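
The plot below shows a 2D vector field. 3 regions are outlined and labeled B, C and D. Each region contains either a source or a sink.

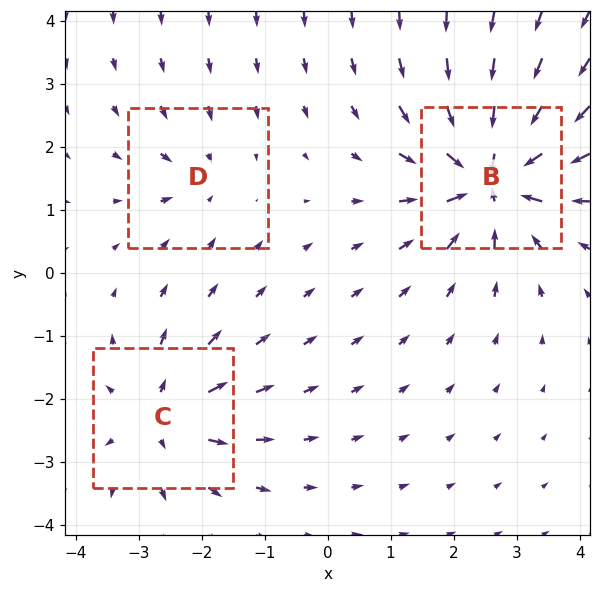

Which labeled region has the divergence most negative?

Divergence at each region's feature centre — B: about -7, C: about +4, D: about -3. Region B is most negative.

B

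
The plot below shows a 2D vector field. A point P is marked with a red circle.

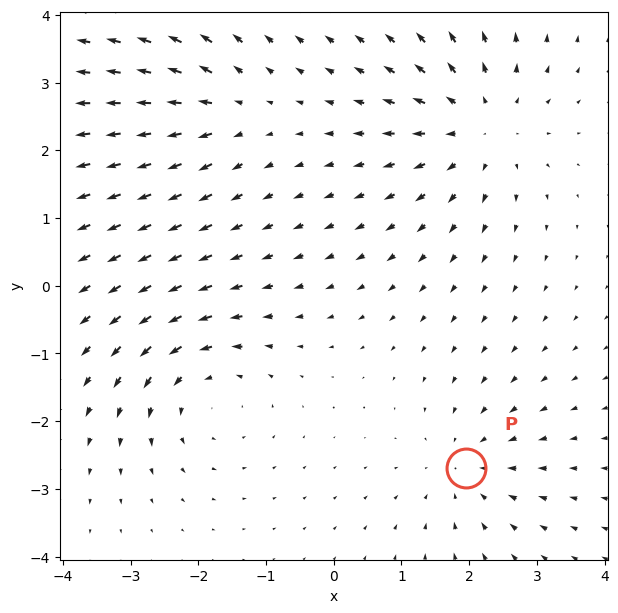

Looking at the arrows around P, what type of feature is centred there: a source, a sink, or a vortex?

At P (1.9, -2.7) the arrows converge inward. Divergence about -3, curl ≈0 — negative divergence with near-zero curl is a sink.

sink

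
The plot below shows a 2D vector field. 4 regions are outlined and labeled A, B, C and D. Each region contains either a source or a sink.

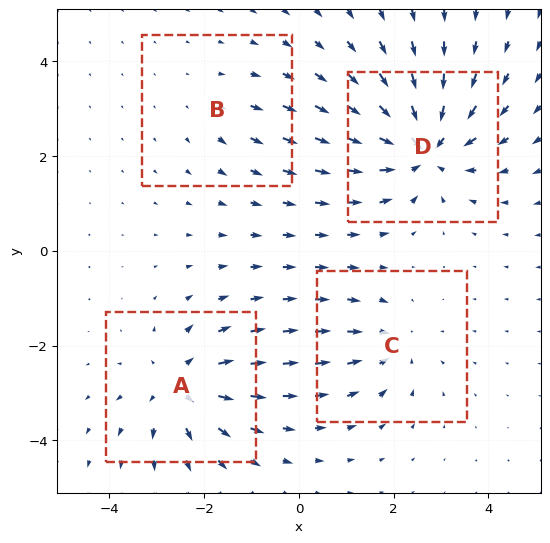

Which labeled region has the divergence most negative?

D

Divergence at each region's feature centre — A: about +5, B: about +2, C: about -4, D: about -7. Region D is most negative.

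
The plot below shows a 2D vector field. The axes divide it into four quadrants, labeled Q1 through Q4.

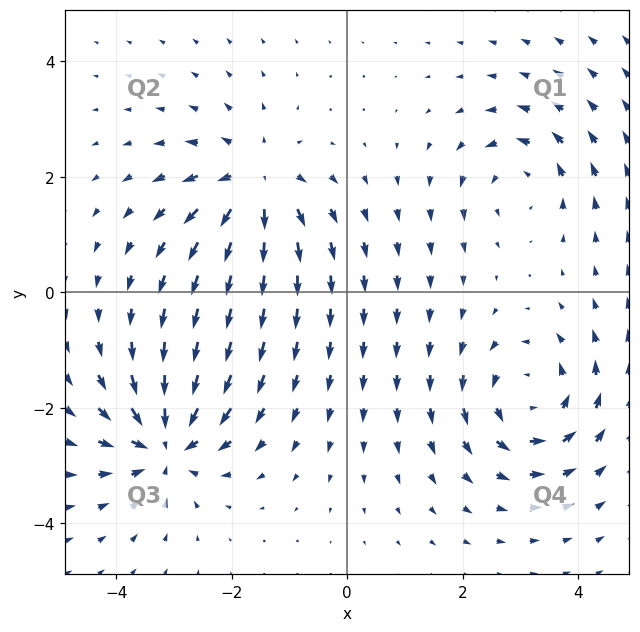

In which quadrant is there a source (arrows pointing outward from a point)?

The source sits at approximately (-1.6, 1.9), which lies in quadrant Q2. The divergence there is about +4, positive as expected for a source.

Q2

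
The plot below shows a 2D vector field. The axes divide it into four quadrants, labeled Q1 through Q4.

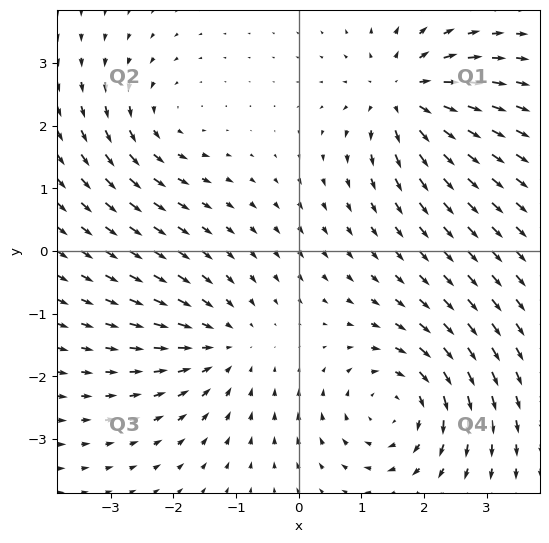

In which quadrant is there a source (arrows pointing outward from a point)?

The source sits at approximately (1.7, 2.5), which lies in quadrant Q1. The divergence there is about +5, positive as expected for a source.

Q1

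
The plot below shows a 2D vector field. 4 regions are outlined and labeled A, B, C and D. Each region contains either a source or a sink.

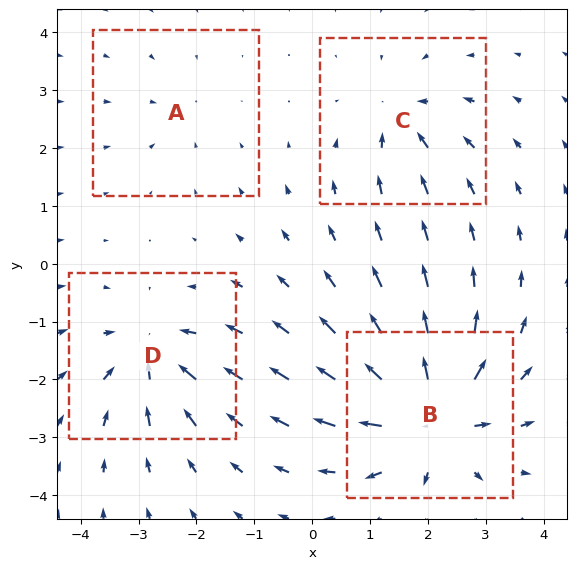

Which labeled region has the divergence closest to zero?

A

Divergence at each region's feature centre — A: about -2, B: about +9, C: about -4, D: about -6. Region A is closest to zero.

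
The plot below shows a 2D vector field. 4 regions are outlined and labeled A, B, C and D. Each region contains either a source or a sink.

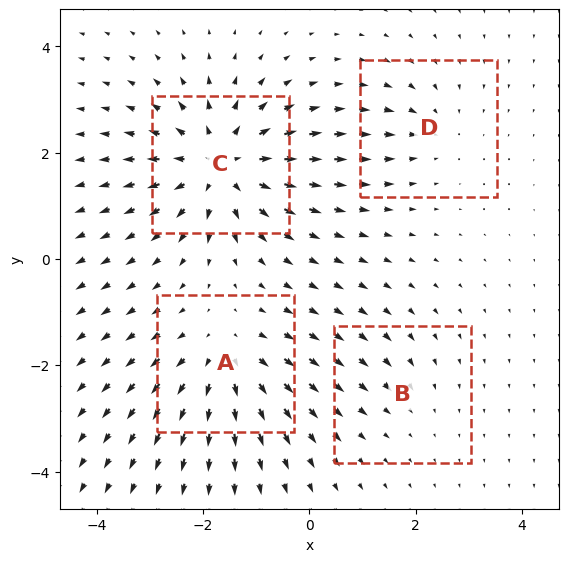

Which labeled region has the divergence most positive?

C

Divergence at each region's feature centre — A: about +5, B: about -2, C: about +7, D: about -3. Region C is most positive.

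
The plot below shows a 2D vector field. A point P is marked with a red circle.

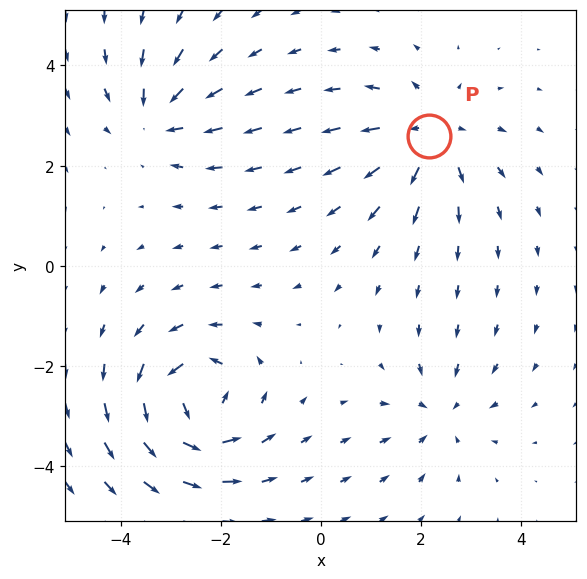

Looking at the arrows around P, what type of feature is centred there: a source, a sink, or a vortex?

At P (2.2, 2.6) the arrows spread outward. Divergence about +4, curl ≈0 — positive divergence with near-zero curl is a source.

source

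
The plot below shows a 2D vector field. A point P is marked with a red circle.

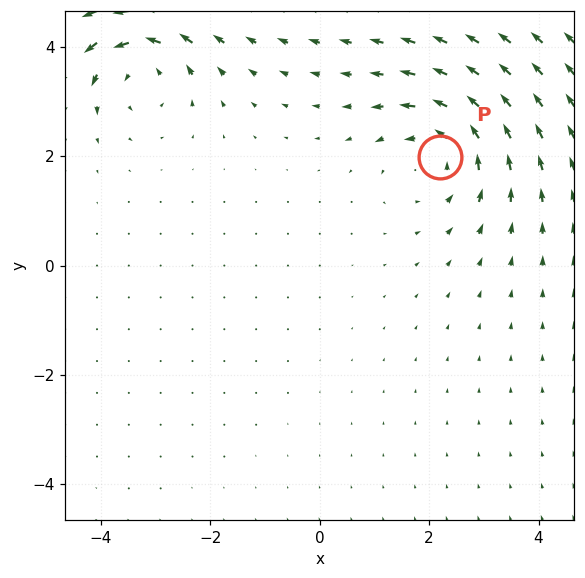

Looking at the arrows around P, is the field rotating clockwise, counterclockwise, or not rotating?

counterclockwise

Near P at (2.2, 2.0) the arrows circulate counterclockwise. The curl (z-component) there is about +4; positive curl means counterclockwise rotation.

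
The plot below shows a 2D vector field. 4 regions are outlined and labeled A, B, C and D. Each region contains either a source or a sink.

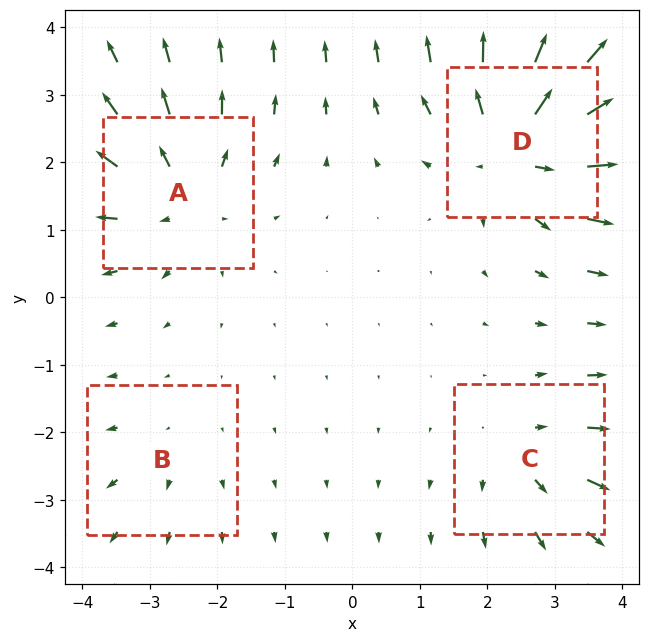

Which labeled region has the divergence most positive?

Divergence at each region's feature centre — A: about +5, B: about +2, C: about +3, D: about +7. Region D is most positive.

D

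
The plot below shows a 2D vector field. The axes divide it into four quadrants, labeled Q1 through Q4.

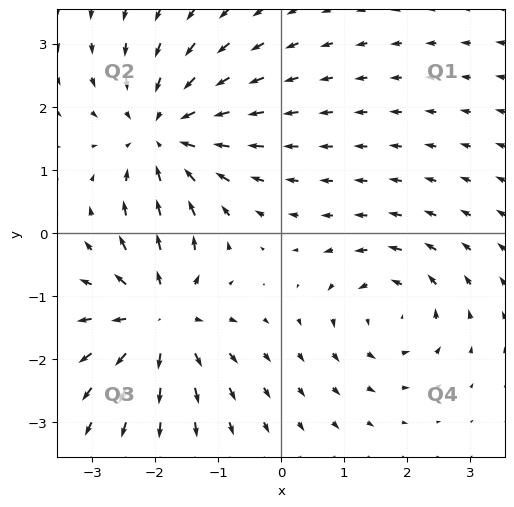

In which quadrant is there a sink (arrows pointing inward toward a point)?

Q2

The sink sits at approximately (-1.9, 1.6), which lies in quadrant Q2. The divergence there is about -4, negative as expected for a sink.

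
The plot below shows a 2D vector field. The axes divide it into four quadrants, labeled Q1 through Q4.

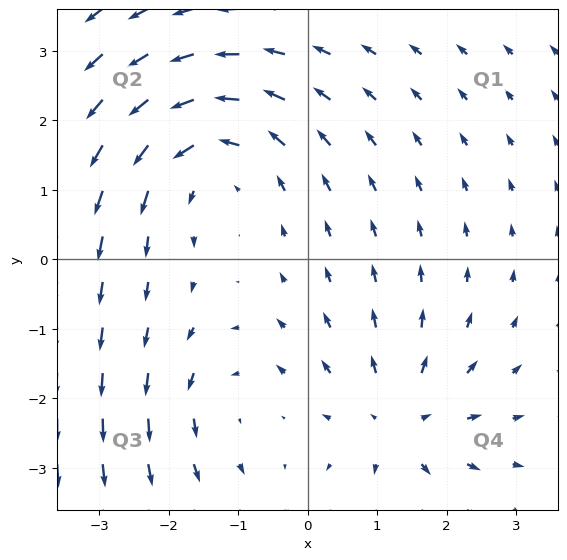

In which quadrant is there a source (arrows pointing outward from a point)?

Q4

The source sits at approximately (1.3, -2.3), which lies in quadrant Q4. The divergence there is about +4, positive as expected for a source.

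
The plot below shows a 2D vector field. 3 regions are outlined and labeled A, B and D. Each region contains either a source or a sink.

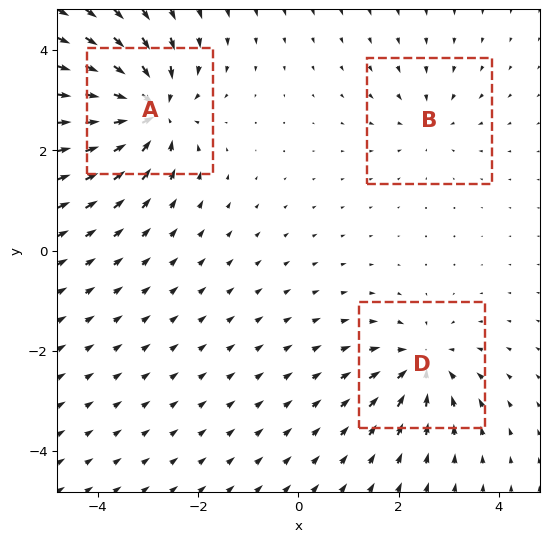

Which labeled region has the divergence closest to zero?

Divergence at each region's feature centre — A: about -6, B: about -2, D: about -4. Region B is closest to zero.

B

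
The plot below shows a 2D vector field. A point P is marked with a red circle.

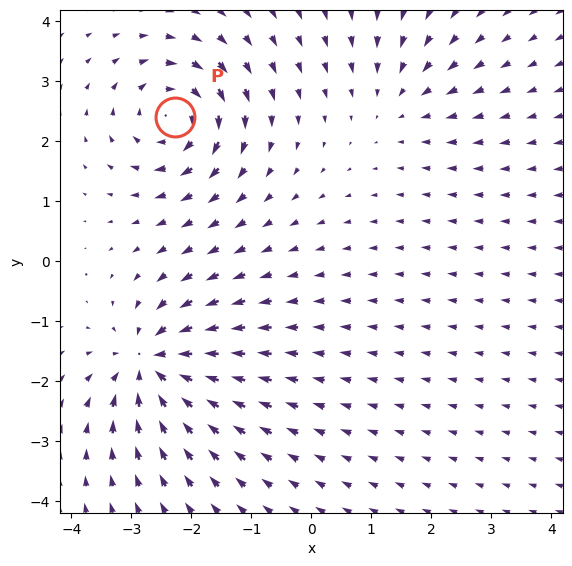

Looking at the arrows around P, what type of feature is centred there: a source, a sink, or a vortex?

At P (-2.3, 2.4) the arrows circulate clockwise. Divergence ≈0, curl about -6 — near-zero divergence with nonzero curl is a vortex.

vortex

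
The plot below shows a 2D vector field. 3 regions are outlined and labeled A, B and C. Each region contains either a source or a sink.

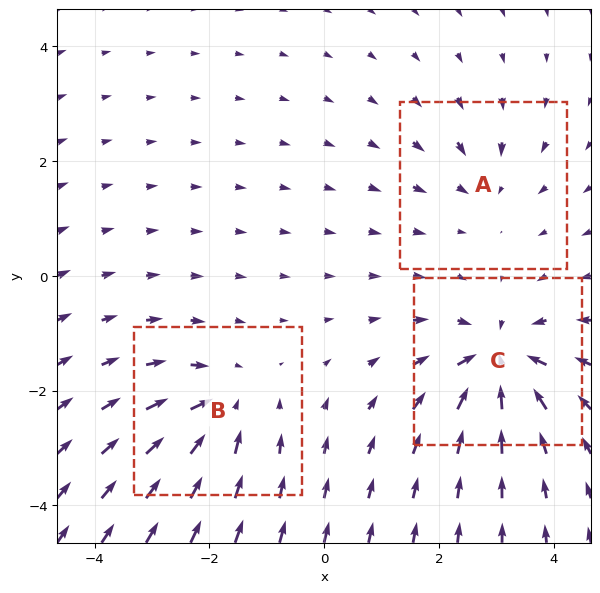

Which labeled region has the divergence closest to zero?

A

Divergence at each region's feature centre — A: about -3, B: about -4, C: about -6. Region A is closest to zero.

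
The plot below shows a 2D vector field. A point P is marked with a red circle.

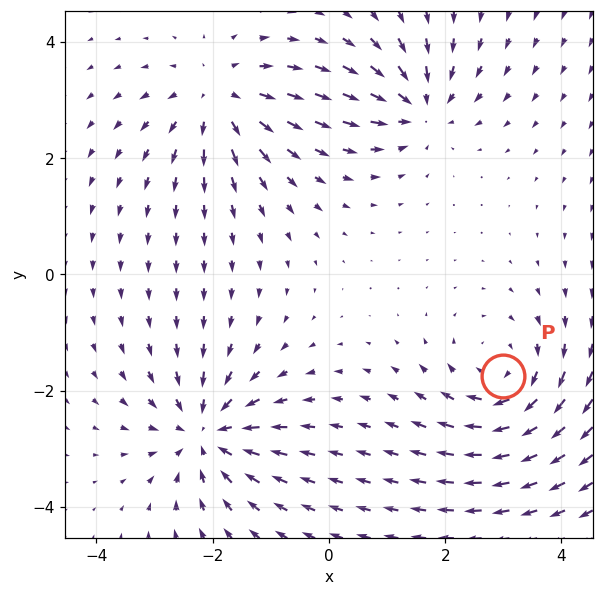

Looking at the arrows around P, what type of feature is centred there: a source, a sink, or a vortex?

vortex

At P (3.0, -1.7) the arrows circulate clockwise. Divergence ≈0, curl about -4 — near-zero divergence with nonzero curl is a vortex.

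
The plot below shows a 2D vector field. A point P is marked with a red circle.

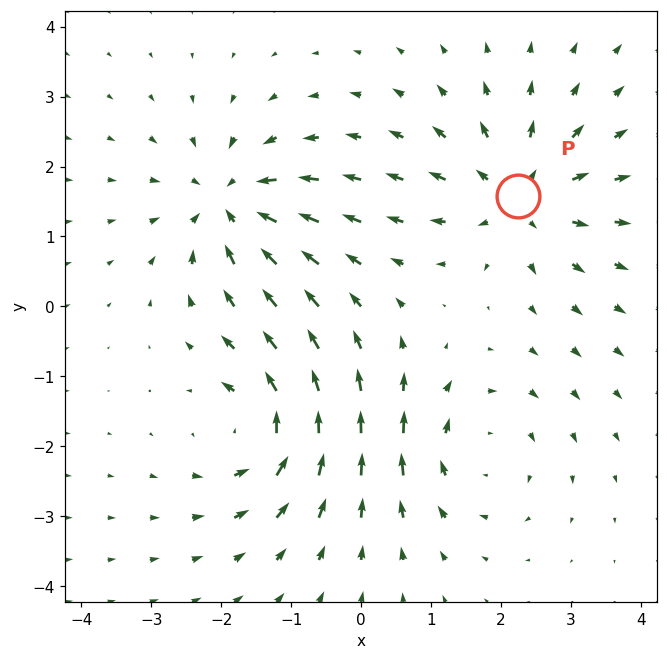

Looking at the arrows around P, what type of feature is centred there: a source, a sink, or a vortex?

source

At P (2.3, 1.6) the arrows spread outward. Divergence about +4, curl ≈0 — positive divergence with near-zero curl is a source.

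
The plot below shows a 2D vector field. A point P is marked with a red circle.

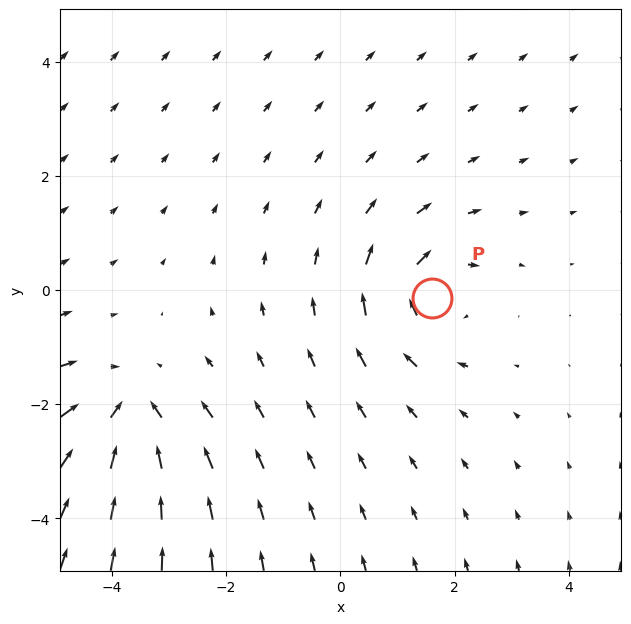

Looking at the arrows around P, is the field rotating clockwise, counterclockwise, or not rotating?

Near P at (1.6, -0.1) the arrows circulate clockwise. The curl (z-component) there is about -3; negative curl means clockwise rotation.

clockwise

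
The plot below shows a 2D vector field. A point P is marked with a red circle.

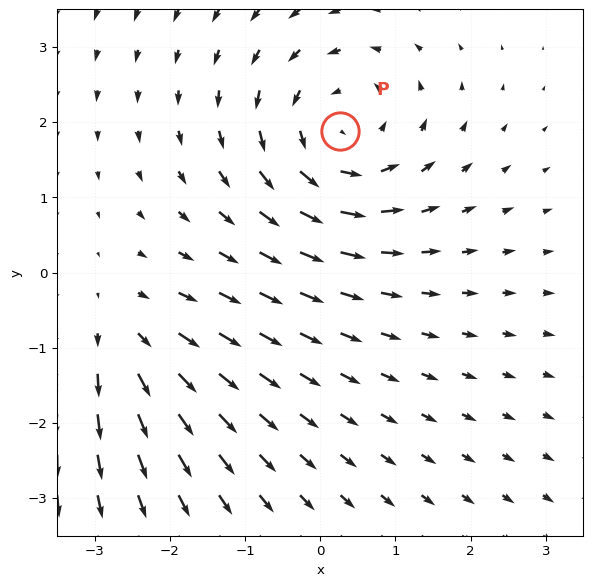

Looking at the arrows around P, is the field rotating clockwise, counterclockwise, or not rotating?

counterclockwise

Near P at (0.3, 1.9) the arrows circulate counterclockwise. The curl (z-component) there is about +4; positive curl means counterclockwise rotation.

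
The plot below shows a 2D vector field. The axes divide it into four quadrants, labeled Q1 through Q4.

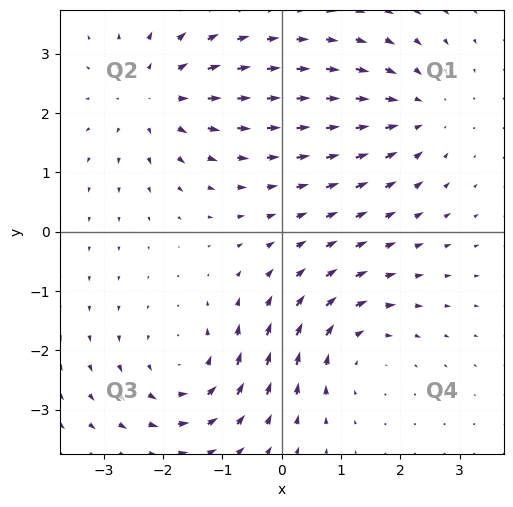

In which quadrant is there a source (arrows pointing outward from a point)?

The source sits at approximately (-2.1, 2.3), which lies in quadrant Q2. The divergence there is about +3, positive as expected for a source.

Q2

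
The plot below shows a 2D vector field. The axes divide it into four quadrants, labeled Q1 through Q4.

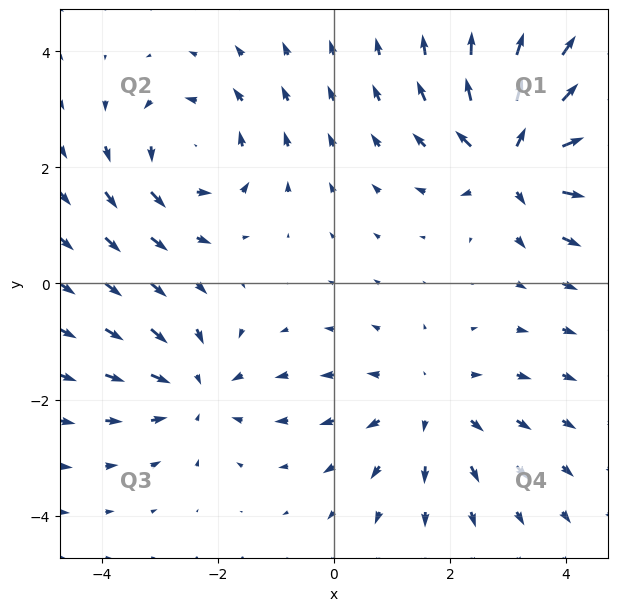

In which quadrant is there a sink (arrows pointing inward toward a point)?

The sink sits at approximately (-2.4, -1.8), which lies in quadrant Q3. The divergence there is about -3, negative as expected for a sink.

Q3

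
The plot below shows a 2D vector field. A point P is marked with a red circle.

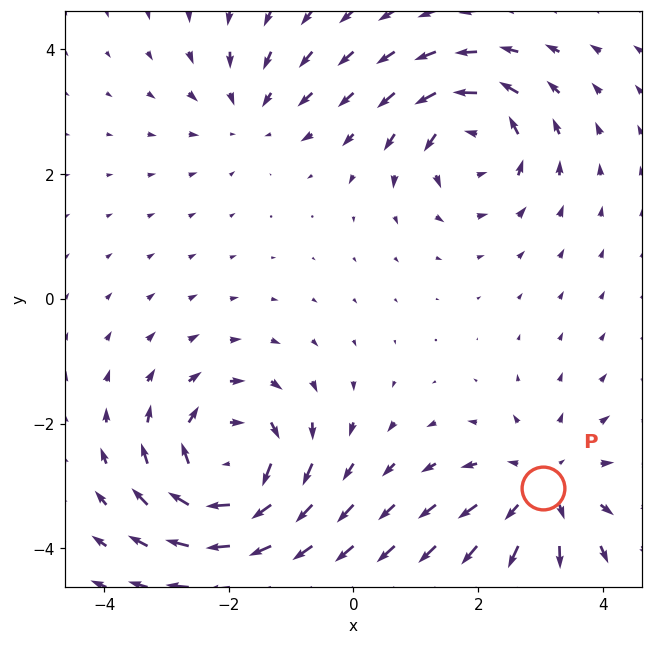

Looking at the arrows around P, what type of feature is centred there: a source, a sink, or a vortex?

At P (3.0, -3.0) the arrows spread outward. Divergence about +4, curl ≈0 — positive divergence with near-zero curl is a source.

source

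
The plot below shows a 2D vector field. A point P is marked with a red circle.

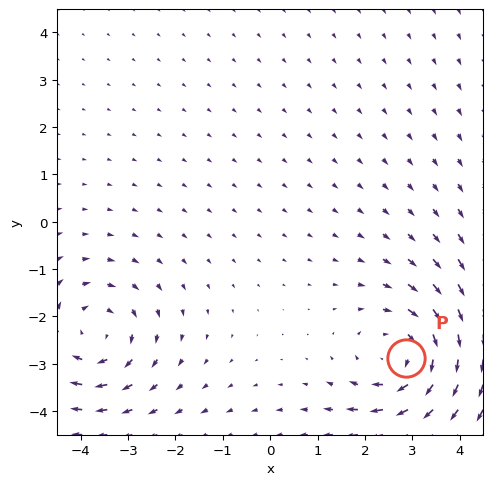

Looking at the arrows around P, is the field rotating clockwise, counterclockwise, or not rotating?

Near P at (2.9, -2.9) the arrows circulate clockwise. The curl (z-component) there is about -4; negative curl means clockwise rotation.

clockwise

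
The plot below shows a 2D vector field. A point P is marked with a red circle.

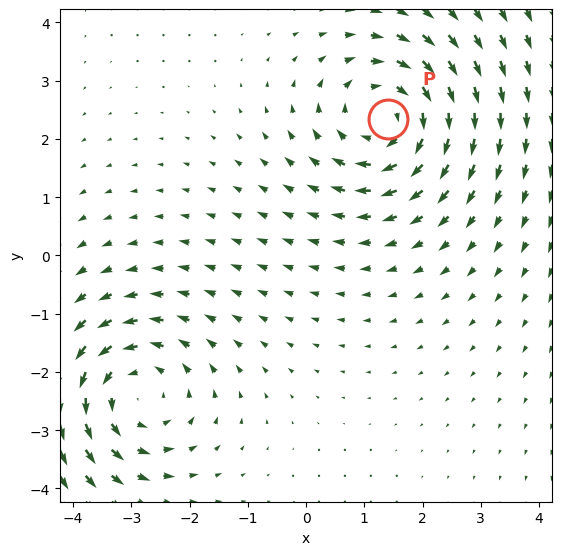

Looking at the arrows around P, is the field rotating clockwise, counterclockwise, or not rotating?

clockwise

Near P at (1.4, 2.4) the arrows circulate clockwise. The curl (z-component) there is about -4; negative curl means clockwise rotation.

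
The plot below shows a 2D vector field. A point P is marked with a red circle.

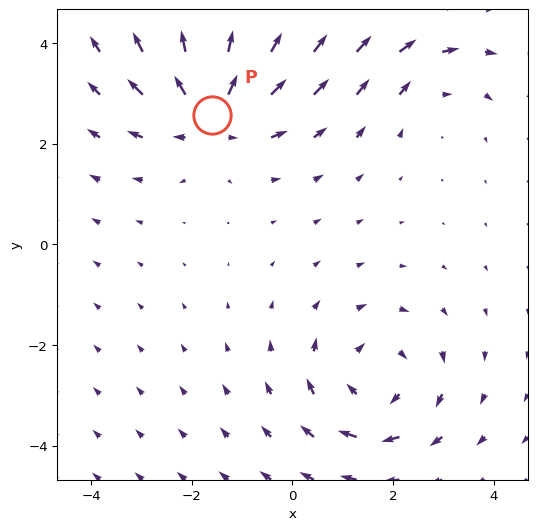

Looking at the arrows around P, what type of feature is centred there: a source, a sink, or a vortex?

At P (-1.6, 2.6) the arrows spread outward. Divergence about +5, curl ≈0 — positive divergence with near-zero curl is a source.

source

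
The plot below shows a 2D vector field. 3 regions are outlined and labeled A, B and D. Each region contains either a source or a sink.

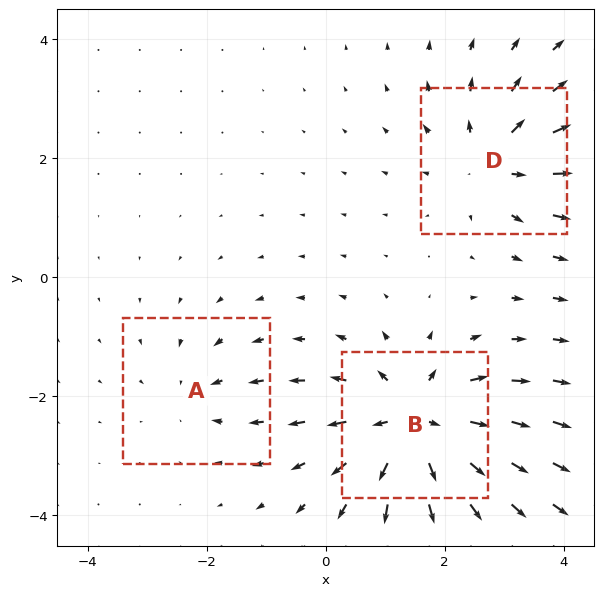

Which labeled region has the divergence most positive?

Divergence at each region's feature centre — A: about -2, B: about +5, D: about +4. Region B is most positive.

B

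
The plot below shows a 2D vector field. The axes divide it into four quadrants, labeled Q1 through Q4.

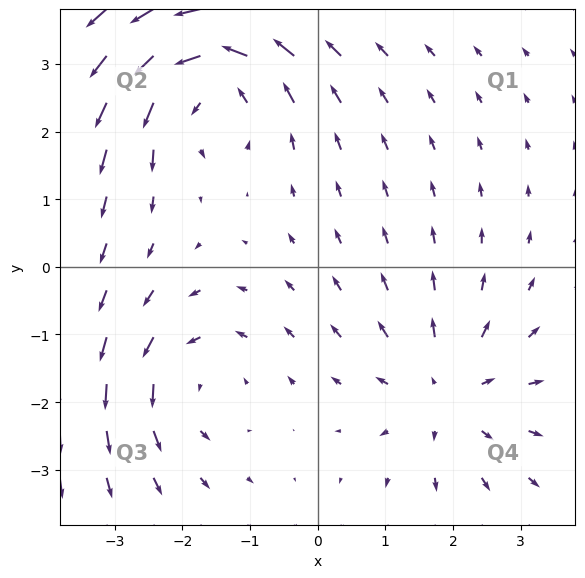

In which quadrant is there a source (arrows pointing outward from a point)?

The source sits at approximately (1.9, -1.9), which lies in quadrant Q4. The divergence there is about +3, positive as expected for a source.

Q4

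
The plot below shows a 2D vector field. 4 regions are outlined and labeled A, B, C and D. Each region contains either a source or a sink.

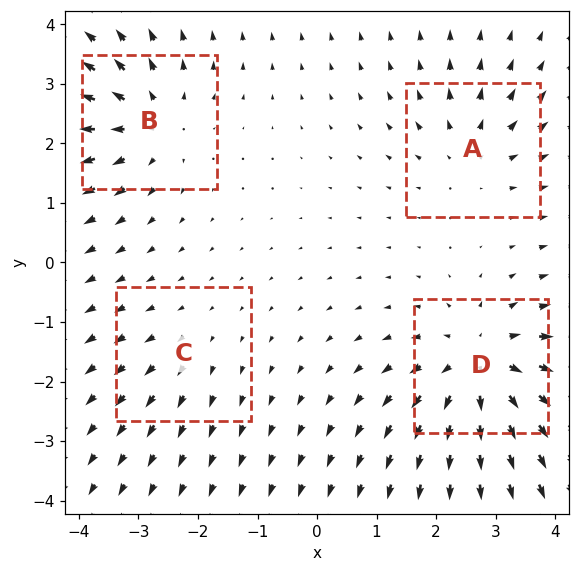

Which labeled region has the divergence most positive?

Divergence at each region's feature centre — A: about +4, B: about +5, C: about +2, D: about +7. Region D is most positive.

D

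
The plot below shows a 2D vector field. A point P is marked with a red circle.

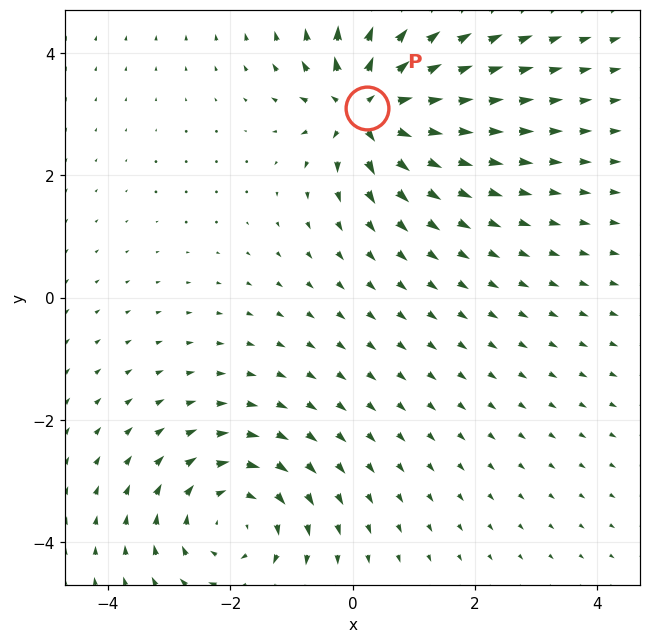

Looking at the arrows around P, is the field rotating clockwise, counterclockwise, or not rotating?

not rotating

Near P at (0.2, 3.1) the arrows show no circulation. The curl there is ≈0.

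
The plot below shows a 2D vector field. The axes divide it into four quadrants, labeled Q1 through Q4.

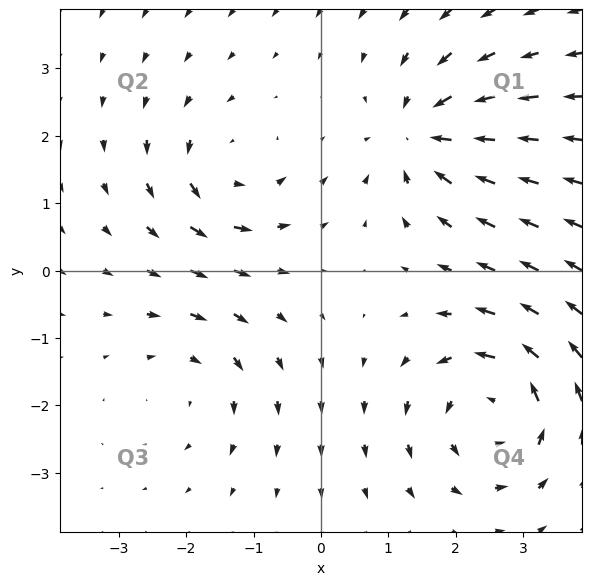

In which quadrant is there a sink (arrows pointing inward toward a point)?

The sink sits at approximately (1.5, 2.0), which lies in quadrant Q1. The divergence there is about -5, negative as expected for a sink.

Q1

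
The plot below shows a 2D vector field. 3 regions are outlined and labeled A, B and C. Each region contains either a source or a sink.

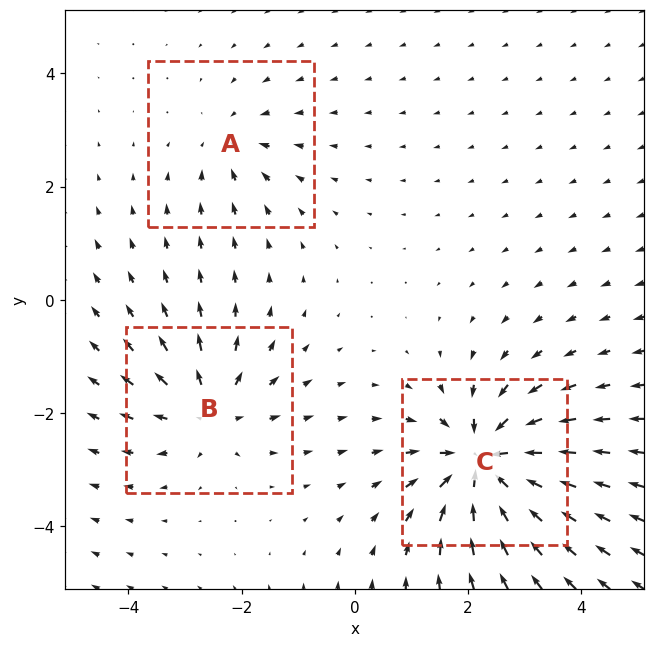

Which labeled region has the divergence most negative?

C

Divergence at each region's feature centre — A: about -3, B: about +4, C: about -6. Region C is most negative.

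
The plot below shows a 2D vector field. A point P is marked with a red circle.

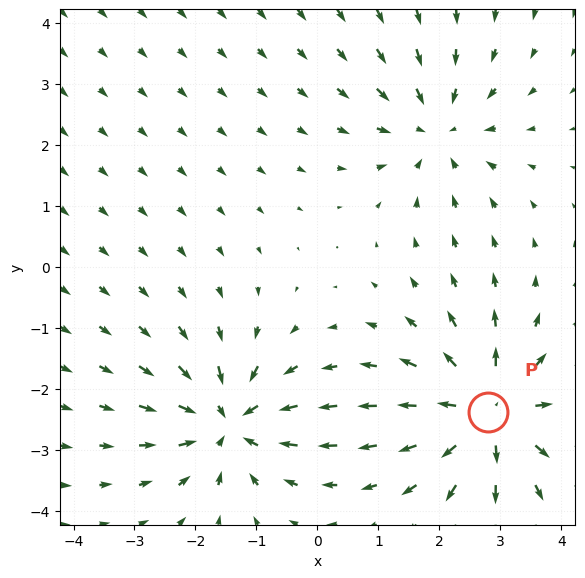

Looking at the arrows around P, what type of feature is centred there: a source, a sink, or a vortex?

At P (2.8, -2.4) the arrows spread outward. Divergence about +6, curl ≈0 — positive divergence with near-zero curl is a source.

source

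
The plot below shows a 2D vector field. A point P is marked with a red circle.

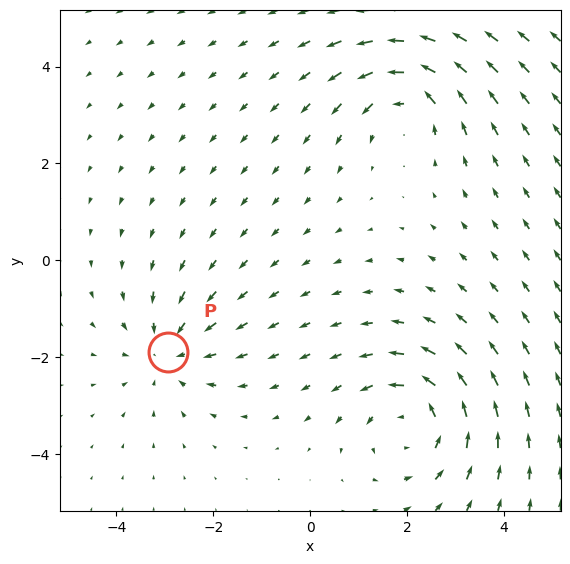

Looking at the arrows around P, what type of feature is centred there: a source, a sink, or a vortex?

sink

At P (-2.9, -1.9) the arrows converge inward. Divergence about -3, curl ≈0 — negative divergence with near-zero curl is a sink.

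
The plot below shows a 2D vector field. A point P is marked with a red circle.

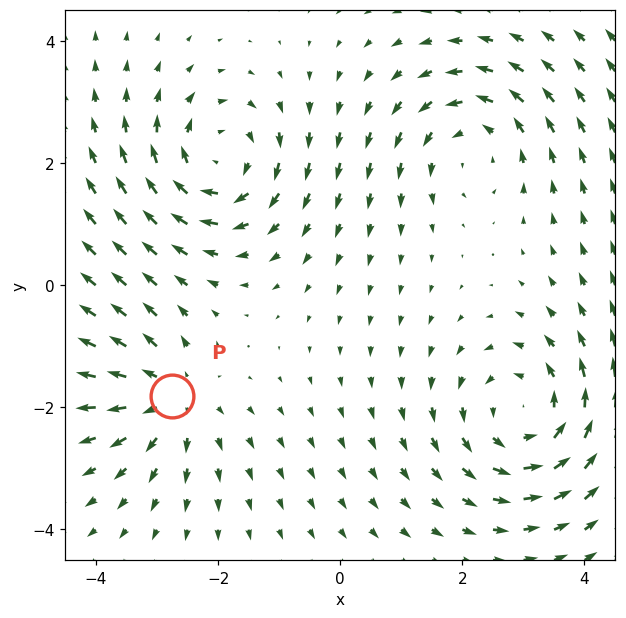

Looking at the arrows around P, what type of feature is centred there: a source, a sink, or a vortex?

At P (-2.8, -1.8) the arrows spread outward. Divergence about +4, curl ≈0 — positive divergence with near-zero curl is a source.

source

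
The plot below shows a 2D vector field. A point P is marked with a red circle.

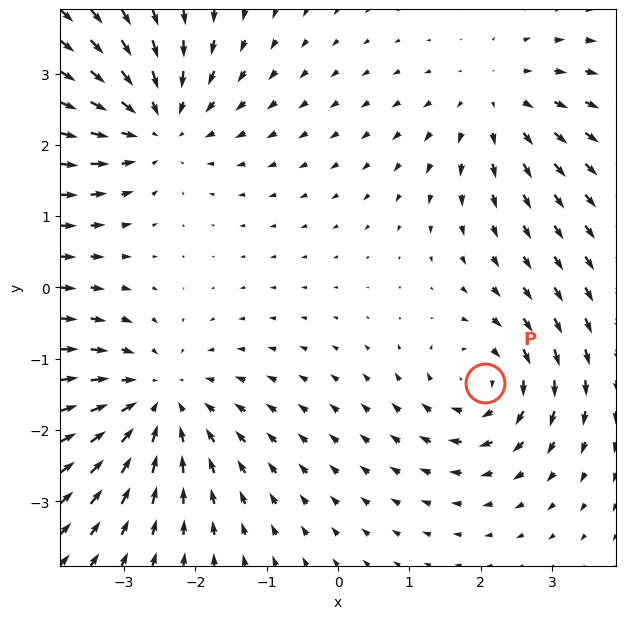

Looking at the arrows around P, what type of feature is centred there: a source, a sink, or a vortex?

vortex

At P (2.1, -1.3) the arrows circulate clockwise. Divergence ≈0, curl about -5 — near-zero divergence with nonzero curl is a vortex.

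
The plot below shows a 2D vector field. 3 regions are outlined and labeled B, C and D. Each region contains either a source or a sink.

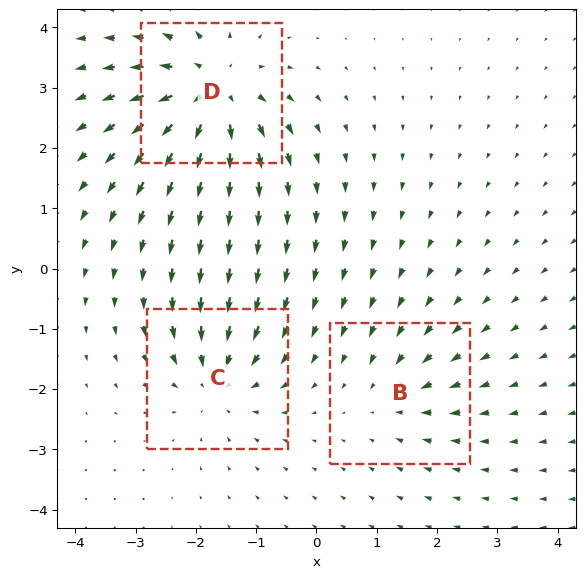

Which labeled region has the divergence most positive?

D

Divergence at each region's feature centre — B: about -2, C: about -4, D: about +5. Region D is most positive.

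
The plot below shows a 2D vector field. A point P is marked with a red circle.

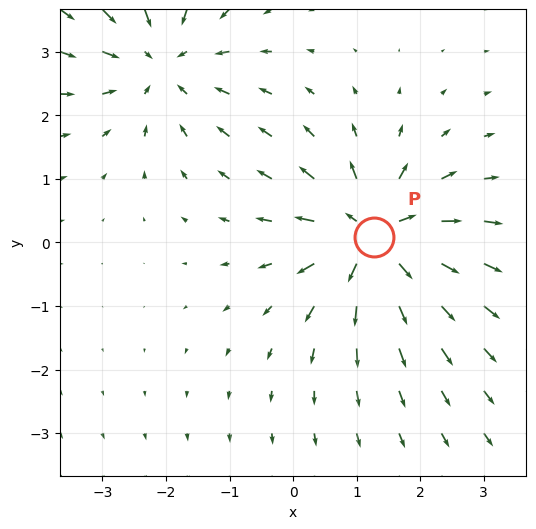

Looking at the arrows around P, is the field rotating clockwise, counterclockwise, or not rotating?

not rotating

Near P at (1.3, 0.1) the arrows show no circulation. The curl there is ≈0.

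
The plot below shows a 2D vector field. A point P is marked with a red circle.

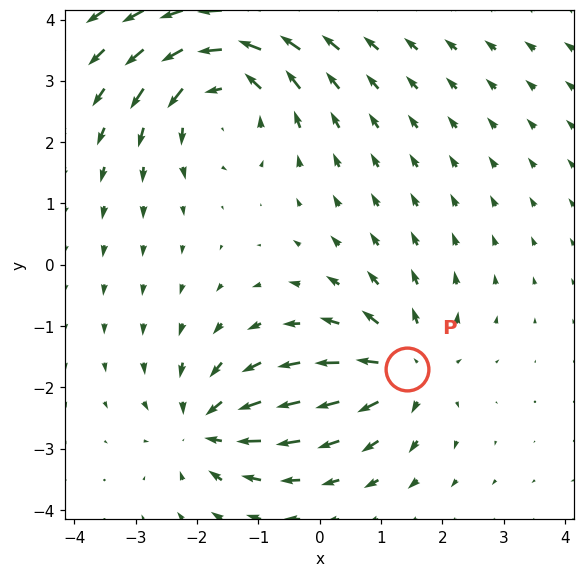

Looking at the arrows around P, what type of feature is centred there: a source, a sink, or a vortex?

source

At P (1.4, -1.7) the arrows spread outward. Divergence about +4, curl ≈0 — positive divergence with near-zero curl is a source.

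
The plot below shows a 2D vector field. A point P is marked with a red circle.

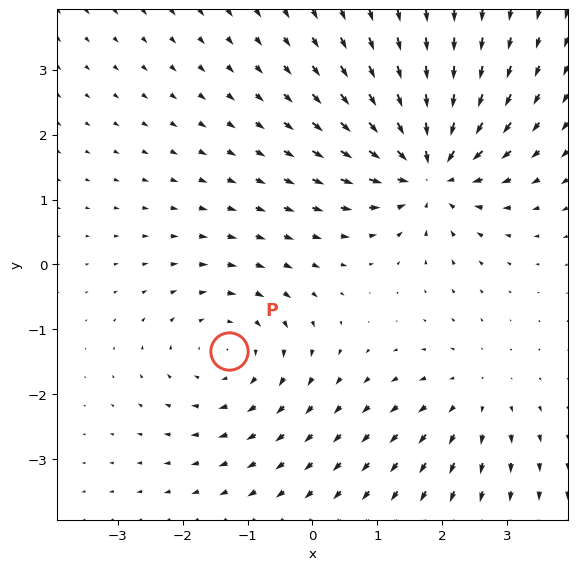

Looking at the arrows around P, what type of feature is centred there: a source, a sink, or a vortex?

vortex

At P (-1.3, -1.3) the arrows circulate clockwise. Divergence ≈0, curl about -3 — near-zero divergence with nonzero curl is a vortex.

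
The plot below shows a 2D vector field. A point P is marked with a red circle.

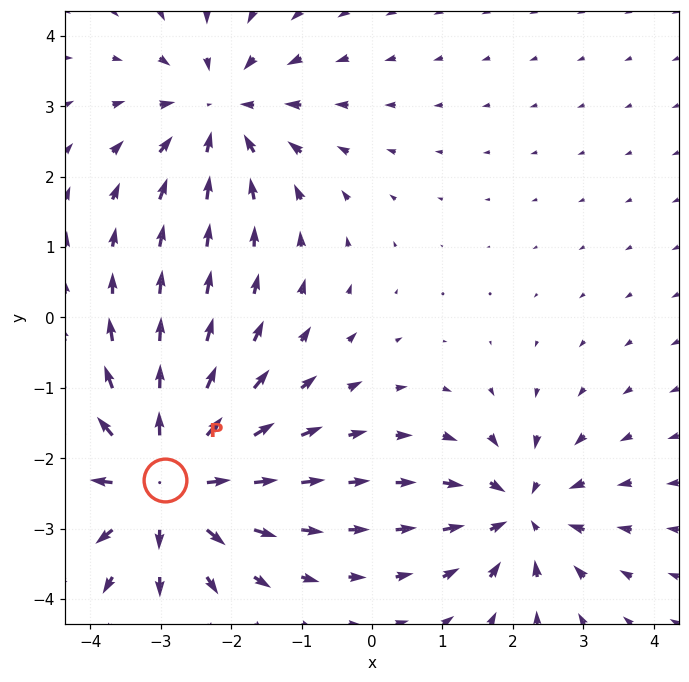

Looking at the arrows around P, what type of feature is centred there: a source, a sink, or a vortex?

At P (-2.9, -2.3) the arrows spread outward. Divergence about +4, curl ≈0 — positive divergence with near-zero curl is a source.

source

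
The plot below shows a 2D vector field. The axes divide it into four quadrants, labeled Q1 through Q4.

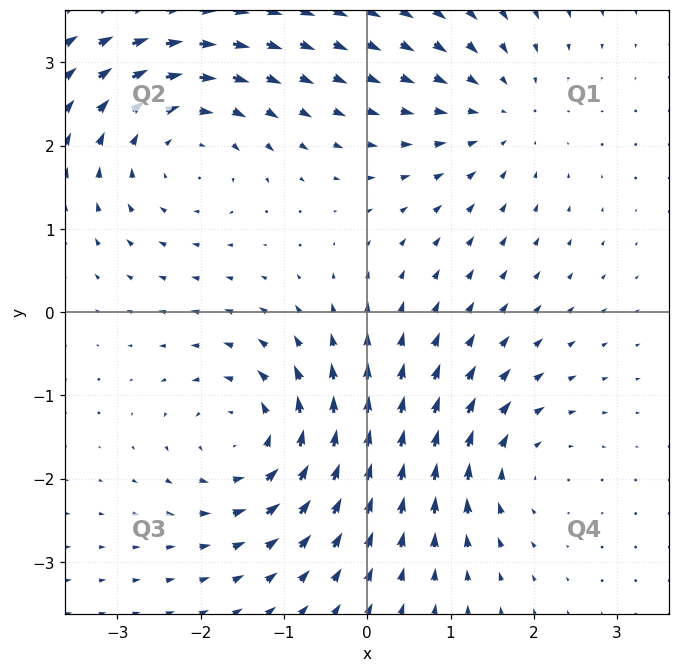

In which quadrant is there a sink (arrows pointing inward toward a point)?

The sink sits at approximately (1.6, 2.4), which lies in quadrant Q1. The divergence there is about -3, negative as expected for a sink.

Q1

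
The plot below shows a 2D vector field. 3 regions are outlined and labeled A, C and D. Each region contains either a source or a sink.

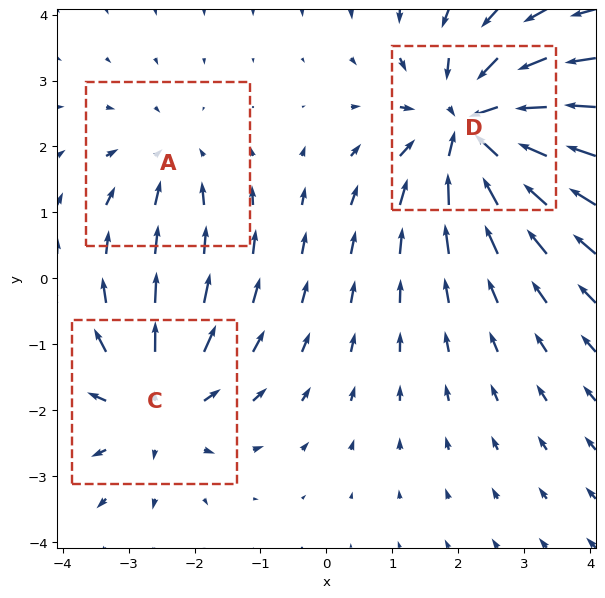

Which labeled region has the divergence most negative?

Divergence at each region's feature centre — A: about -2, C: about +3, D: about -4. Region D is most negative.

D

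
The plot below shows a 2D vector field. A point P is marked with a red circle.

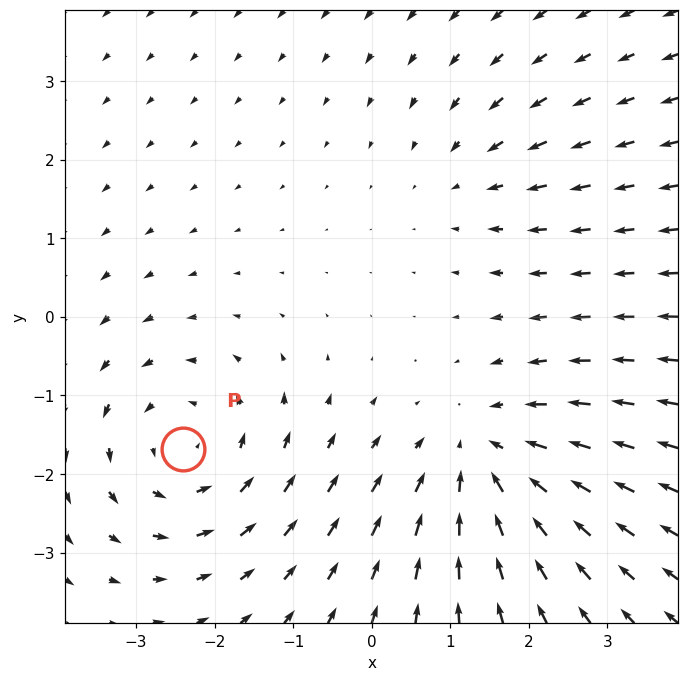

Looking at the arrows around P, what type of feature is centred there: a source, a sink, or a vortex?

At P (-2.4, -1.7) the arrows circulate counterclockwise. Divergence ≈0, curl about +4 — near-zero divergence with nonzero curl is a vortex.

vortex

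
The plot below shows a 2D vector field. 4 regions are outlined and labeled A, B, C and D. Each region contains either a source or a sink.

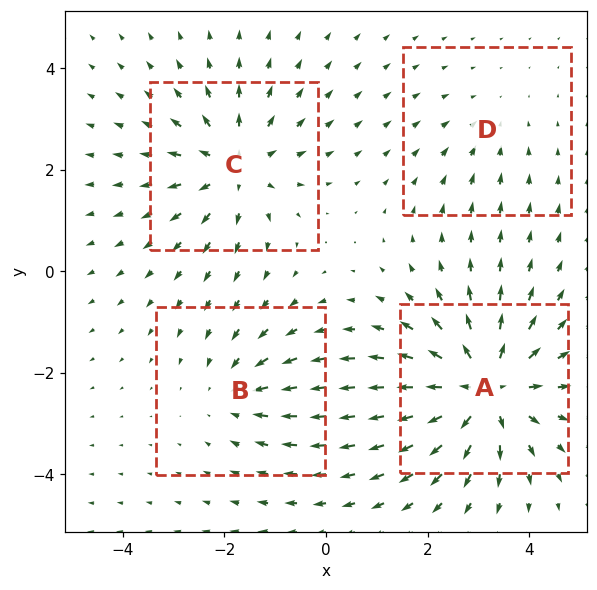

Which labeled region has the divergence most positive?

A

Divergence at each region's feature centre — A: about +7, B: about -3, C: about +5, D: about -2. Region A is most positive.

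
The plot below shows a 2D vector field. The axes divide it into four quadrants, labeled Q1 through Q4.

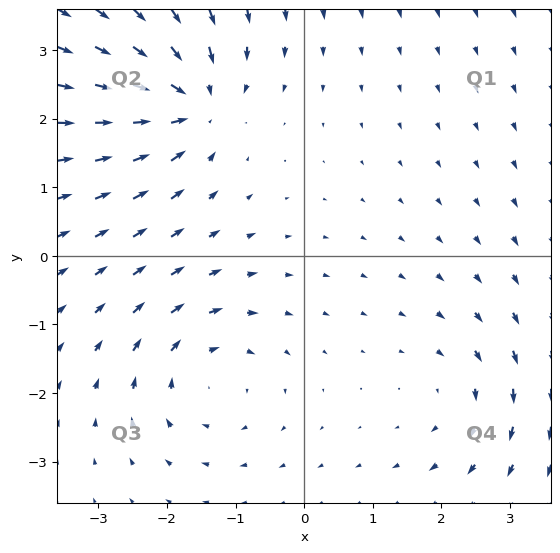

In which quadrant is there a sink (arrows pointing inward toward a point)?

Q2

The sink sits at approximately (-1.7, 2.2), which lies in quadrant Q2. The divergence there is about -6, negative as expected for a sink.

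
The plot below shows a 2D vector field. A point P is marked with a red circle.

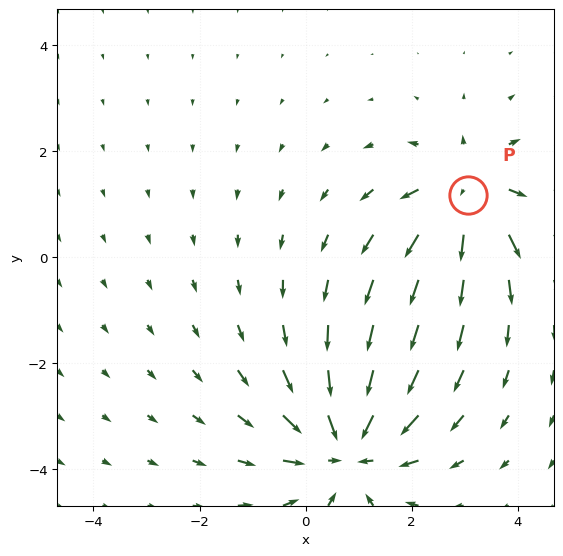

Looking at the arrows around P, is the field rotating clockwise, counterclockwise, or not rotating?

Near P at (3.1, 1.2) the arrows show no circulation. The curl there is ≈0.

not rotating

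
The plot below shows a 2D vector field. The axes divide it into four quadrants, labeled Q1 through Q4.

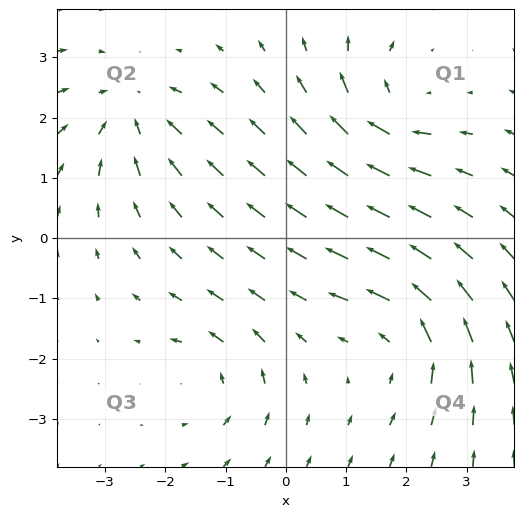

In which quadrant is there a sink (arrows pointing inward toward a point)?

Q2

The sink sits at approximately (-2.5, 2.1), which lies in quadrant Q2. The divergence there is about -3, negative as expected for a sink.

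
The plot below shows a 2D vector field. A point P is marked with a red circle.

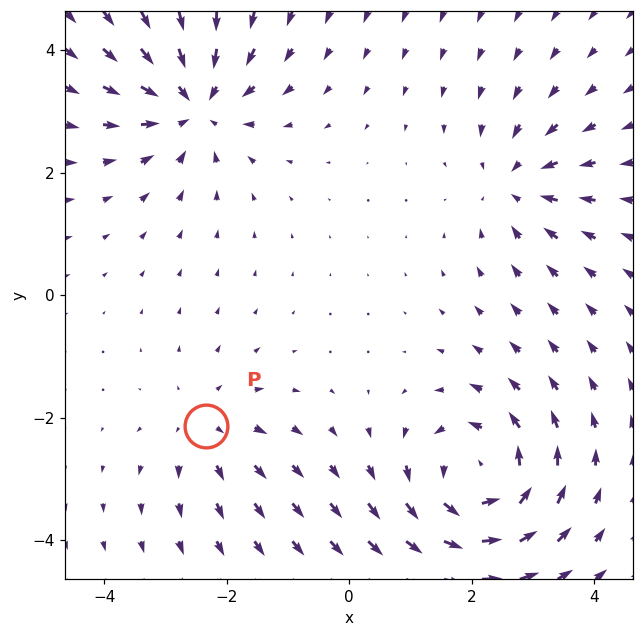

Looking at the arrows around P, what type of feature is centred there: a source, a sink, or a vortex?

At P (-2.3, -2.1) the arrows spread outward. Divergence about +3, curl ≈0 — positive divergence with near-zero curl is a source.

source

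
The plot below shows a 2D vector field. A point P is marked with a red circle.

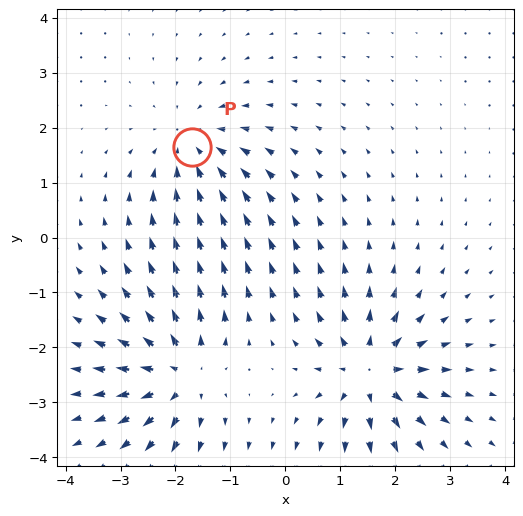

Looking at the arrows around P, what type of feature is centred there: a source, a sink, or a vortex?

sink

At P (-1.7, 1.7) the arrows converge inward. Divergence about -4, curl ≈0 — negative divergence with near-zero curl is a sink.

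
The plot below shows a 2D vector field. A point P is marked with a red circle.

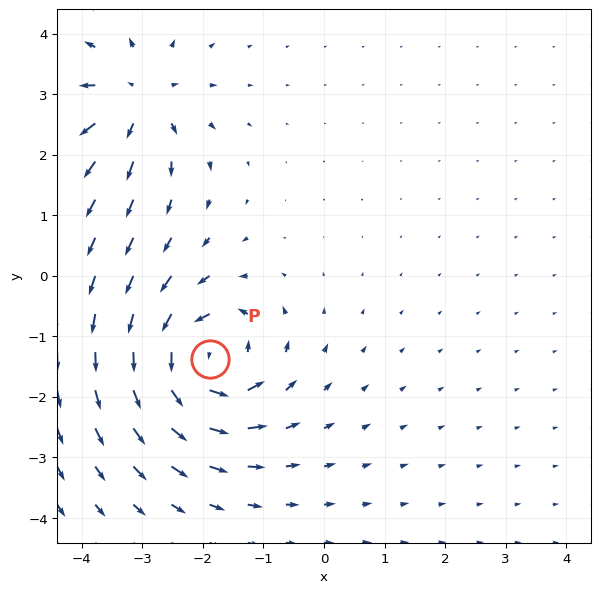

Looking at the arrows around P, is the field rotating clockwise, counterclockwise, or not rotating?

Near P at (-1.9, -1.4) the arrows circulate counterclockwise. The curl (z-component) there is about +6; positive curl means counterclockwise rotation.

counterclockwise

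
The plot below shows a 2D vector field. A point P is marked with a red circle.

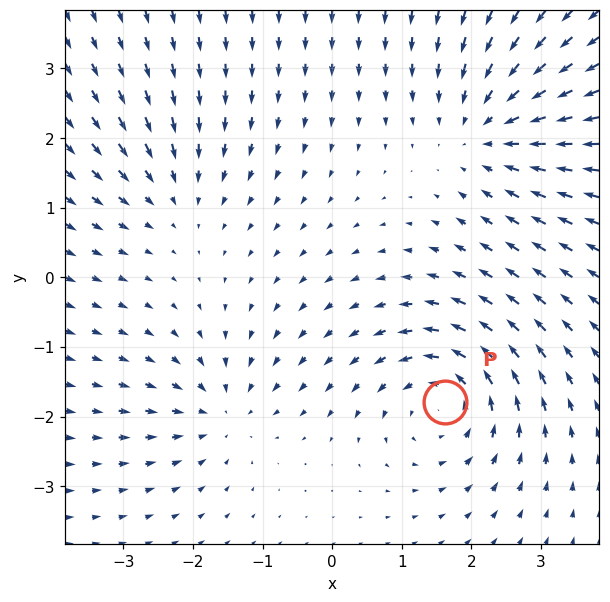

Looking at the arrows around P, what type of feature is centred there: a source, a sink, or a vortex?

At P (1.6, -1.8) the arrows circulate counterclockwise. Divergence ≈0, curl about +6 — near-zero divergence with nonzero curl is a vortex.

vortex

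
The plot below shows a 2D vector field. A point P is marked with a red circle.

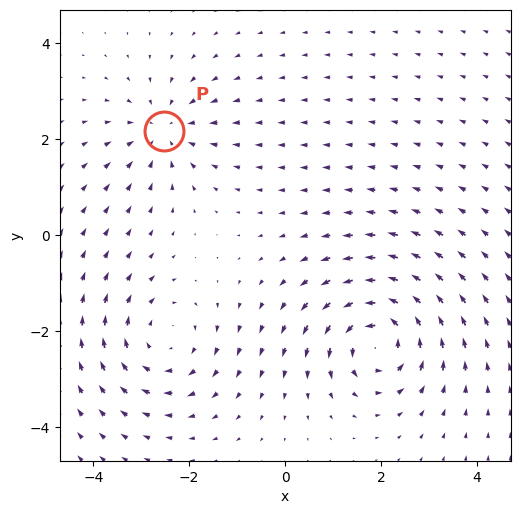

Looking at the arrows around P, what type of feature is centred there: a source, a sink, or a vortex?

sink

At P (-2.5, 2.2) the arrows converge inward. Divergence about -4, curl ≈0 — negative divergence with near-zero curl is a sink.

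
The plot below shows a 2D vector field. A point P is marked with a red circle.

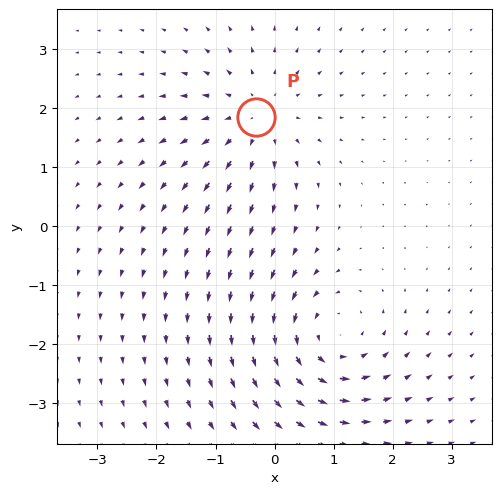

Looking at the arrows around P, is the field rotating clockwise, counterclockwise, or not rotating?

not rotating

Near P at (-0.3, 1.8) the arrows show no circulation. The curl there is ≈0.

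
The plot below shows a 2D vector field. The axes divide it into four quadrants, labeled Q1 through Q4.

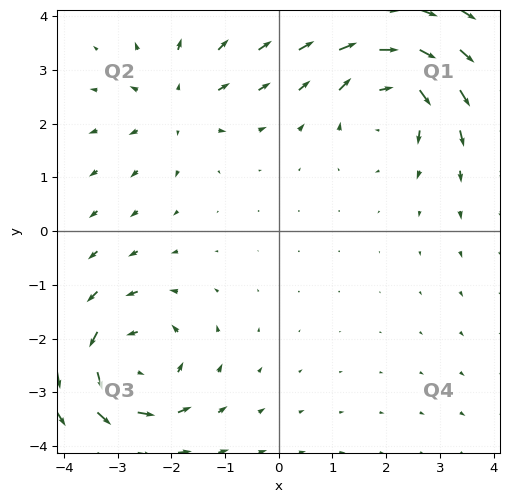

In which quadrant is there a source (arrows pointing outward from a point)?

Q2

The source sits at approximately (-1.9, 2.4), which lies in quadrant Q2. The divergence there is about +3, positive as expected for a source.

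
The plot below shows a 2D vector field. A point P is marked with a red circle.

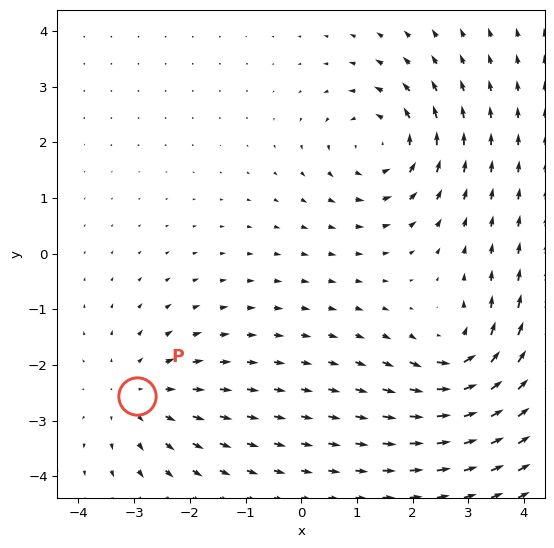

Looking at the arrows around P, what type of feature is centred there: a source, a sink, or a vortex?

source

At P (-2.9, -2.6) the arrows spread outward. Divergence about +3, curl ≈0 — positive divergence with near-zero curl is a source.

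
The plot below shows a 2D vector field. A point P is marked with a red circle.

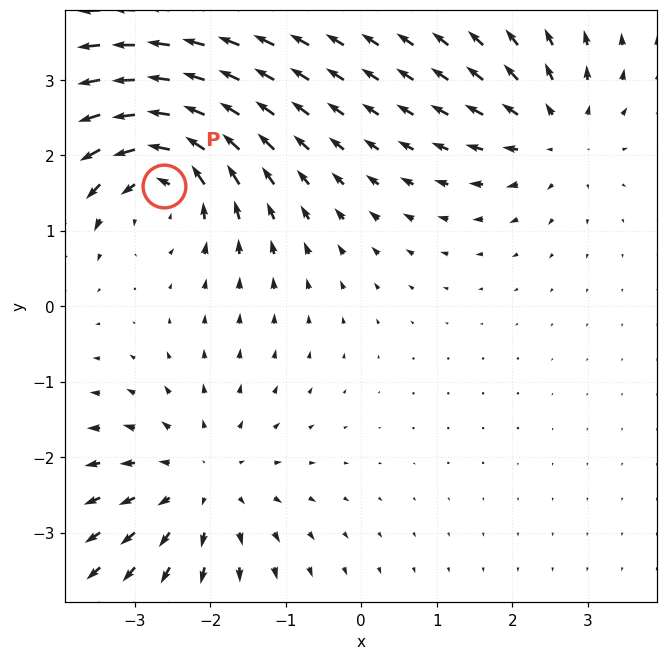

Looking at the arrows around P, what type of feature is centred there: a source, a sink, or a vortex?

At P (-2.6, 1.6) the arrows circulate counterclockwise. Divergence ≈0, curl about +6 — near-zero divergence with nonzero curl is a vortex.

vortex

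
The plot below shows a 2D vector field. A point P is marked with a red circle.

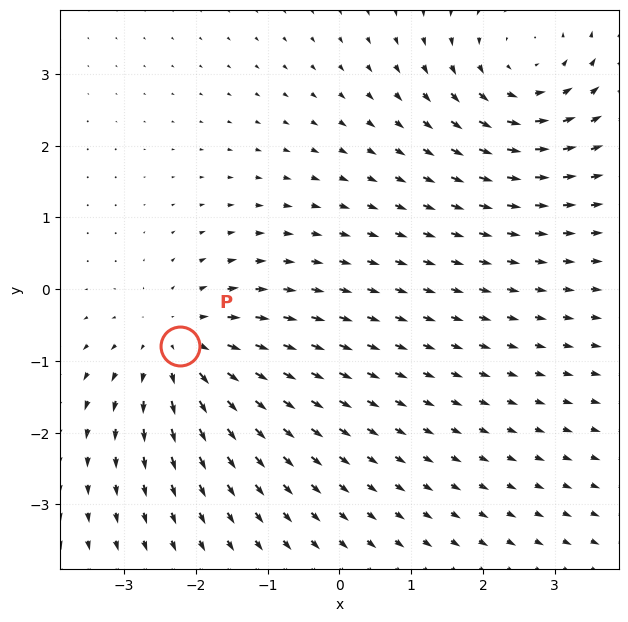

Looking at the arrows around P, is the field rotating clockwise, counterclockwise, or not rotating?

not rotating

Near P at (-2.2, -0.8) the arrows show no circulation. The curl there is ≈0.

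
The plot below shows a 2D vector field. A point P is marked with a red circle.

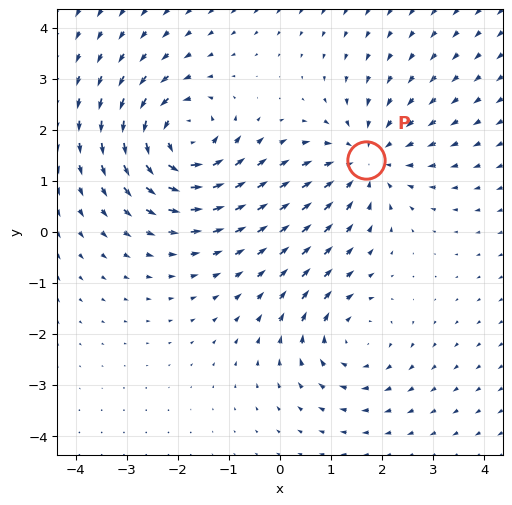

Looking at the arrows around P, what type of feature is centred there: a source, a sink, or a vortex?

At P (1.7, 1.4) the arrows converge inward. Divergence about -3, curl ≈0 — negative divergence with near-zero curl is a sink.

sink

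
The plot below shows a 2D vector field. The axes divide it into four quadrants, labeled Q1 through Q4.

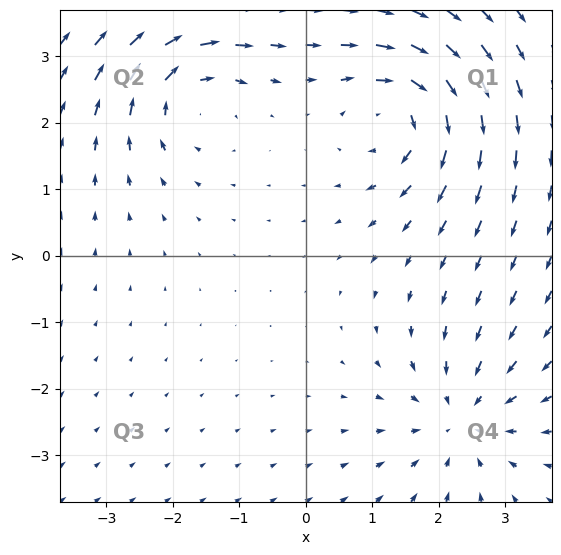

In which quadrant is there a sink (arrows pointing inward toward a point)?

Q4

The sink sits at approximately (2.4, -2.4), which lies in quadrant Q4. The divergence there is about -4, negative as expected for a sink.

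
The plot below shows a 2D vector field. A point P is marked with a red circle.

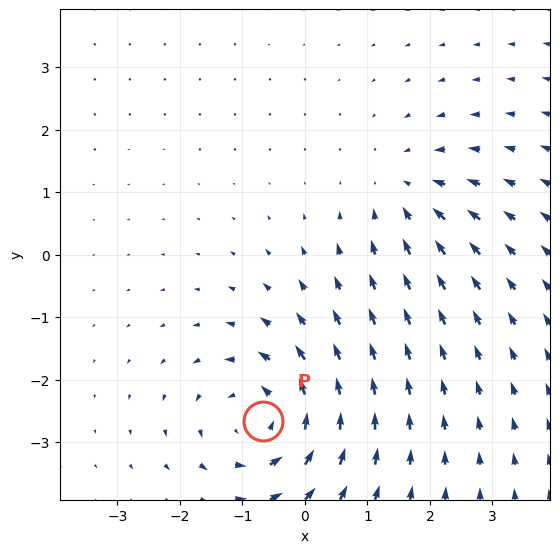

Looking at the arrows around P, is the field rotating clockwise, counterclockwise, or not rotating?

counterclockwise

Near P at (-0.7, -2.7) the arrows circulate counterclockwise. The curl (z-component) there is about +4; positive curl means counterclockwise rotation.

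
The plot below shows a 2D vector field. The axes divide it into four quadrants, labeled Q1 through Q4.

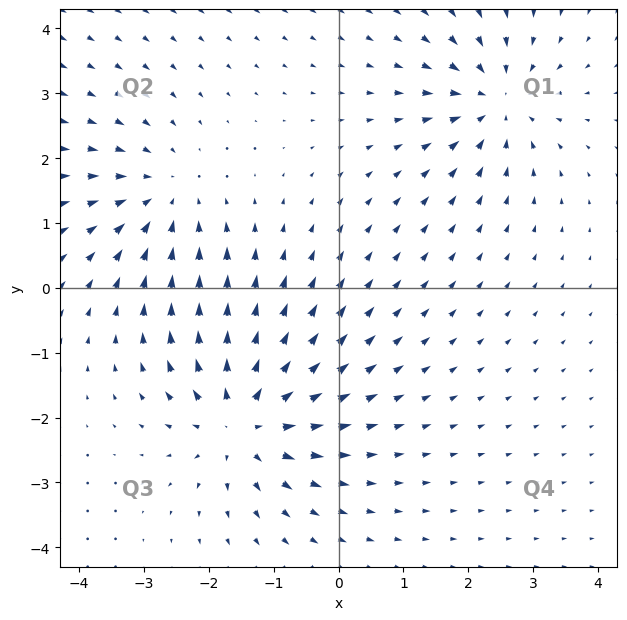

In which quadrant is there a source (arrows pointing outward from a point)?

The source sits at approximately (-1.5, -2.0), which lies in quadrant Q3. The divergence there is about +6, positive as expected for a source.

Q3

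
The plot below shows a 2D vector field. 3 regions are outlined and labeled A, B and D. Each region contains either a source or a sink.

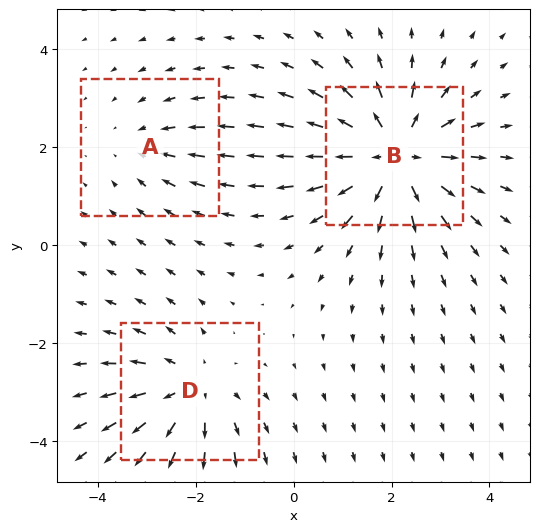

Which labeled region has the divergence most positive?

B

Divergence at each region's feature centre — A: about -2, B: about +5, D: about +3. Region B is most positive.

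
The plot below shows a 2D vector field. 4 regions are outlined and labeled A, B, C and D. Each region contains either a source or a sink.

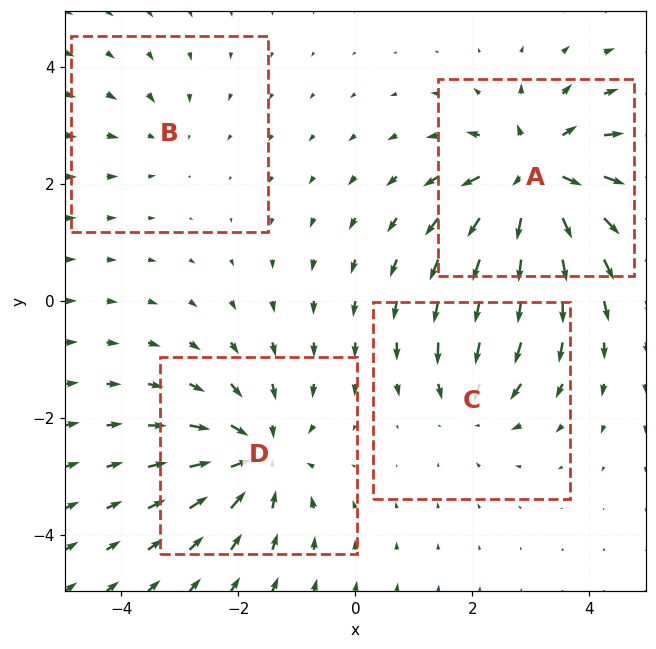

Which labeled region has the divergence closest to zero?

B

Divergence at each region's feature centre — A: about +7, B: about -2, C: about -4, D: about -5. Region B is closest to zero.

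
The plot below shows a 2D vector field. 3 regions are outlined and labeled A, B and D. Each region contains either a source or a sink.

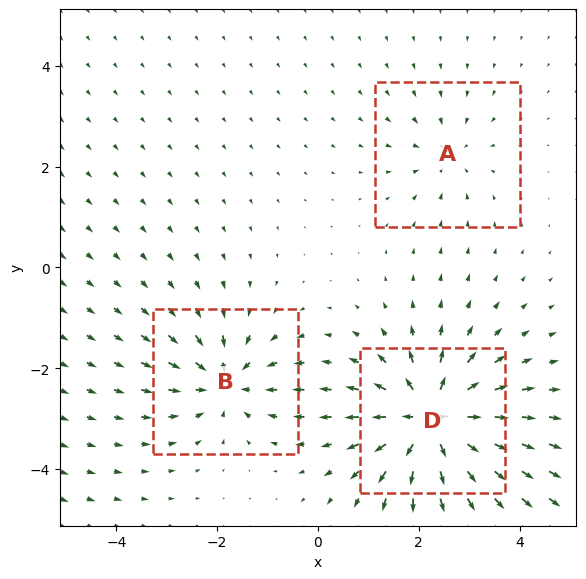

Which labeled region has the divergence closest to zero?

A

Divergence at each region's feature centre — A: about -2, B: about -4, D: about +6. Region A is closest to zero.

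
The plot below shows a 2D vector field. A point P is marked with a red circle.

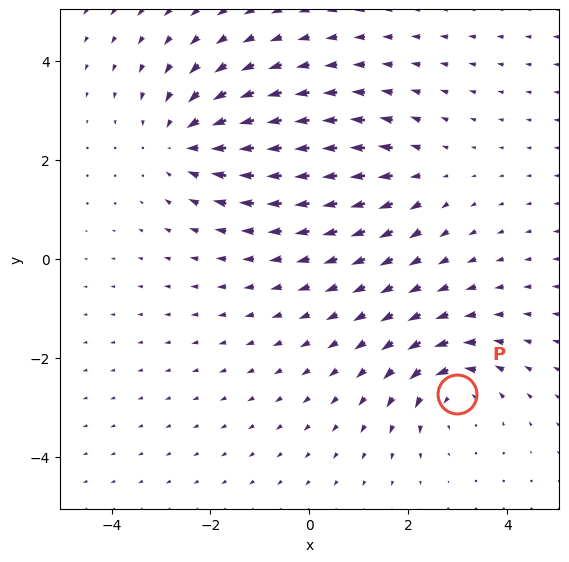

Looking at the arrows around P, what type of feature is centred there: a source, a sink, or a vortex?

At P (3.0, -2.7) the arrows circulate counterclockwise. Divergence ≈0, curl about +5 — near-zero divergence with nonzero curl is a vortex.

vortex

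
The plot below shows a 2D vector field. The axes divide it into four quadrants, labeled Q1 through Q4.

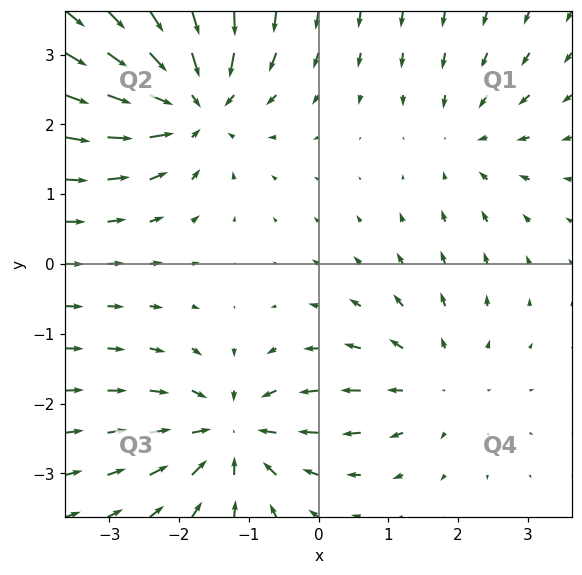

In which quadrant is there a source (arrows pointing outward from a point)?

The source sits at approximately (1.7, -1.7), which lies in quadrant Q4. The divergence there is about +3, positive as expected for a source.

Q4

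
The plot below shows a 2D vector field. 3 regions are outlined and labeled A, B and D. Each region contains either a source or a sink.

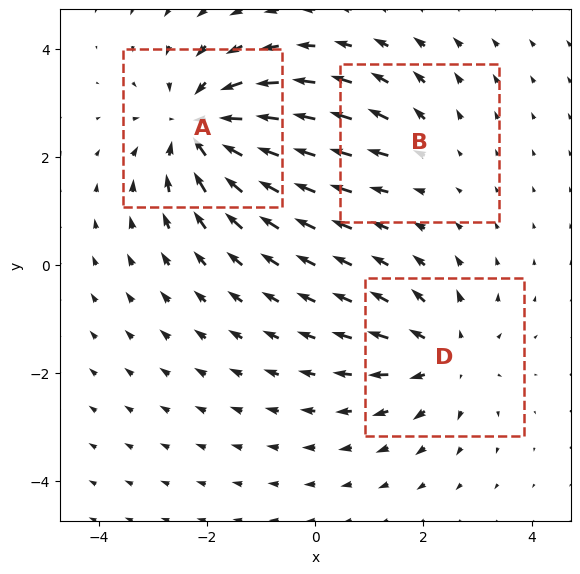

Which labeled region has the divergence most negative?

A

Divergence at each region's feature centre — A: about -5, B: about +2, D: about +3. Region A is most negative.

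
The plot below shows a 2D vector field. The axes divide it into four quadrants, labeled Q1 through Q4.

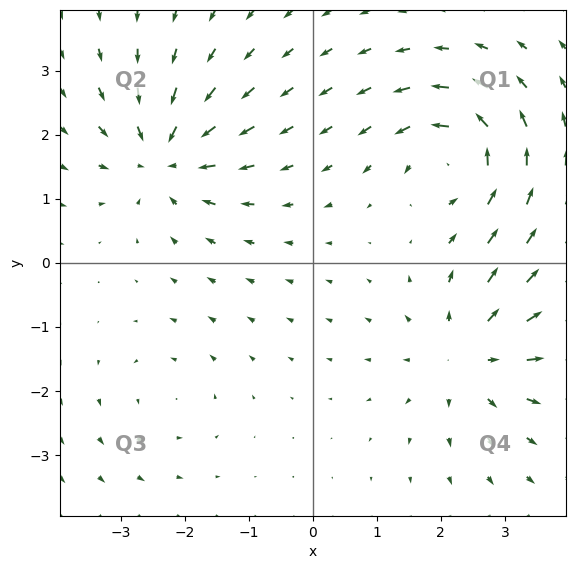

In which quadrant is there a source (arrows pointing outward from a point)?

The source sits at approximately (2.5, -1.4), which lies in quadrant Q4. The divergence there is about +5, positive as expected for a source.

Q4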